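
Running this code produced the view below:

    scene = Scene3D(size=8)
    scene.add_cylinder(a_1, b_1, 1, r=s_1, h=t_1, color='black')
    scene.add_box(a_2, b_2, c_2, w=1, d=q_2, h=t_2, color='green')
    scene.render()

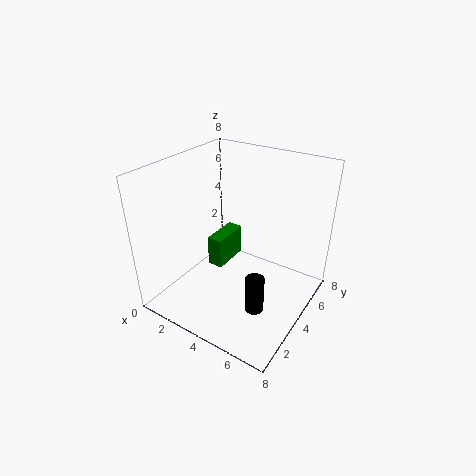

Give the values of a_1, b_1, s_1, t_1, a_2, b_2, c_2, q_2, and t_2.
a_1 = 6
b_1 = 2.5
s_1 = 0.5
t_1 = 2
a_2 = 1
b_2 = 5
c_2 = 0.5
q_2 = 2.5
t_2 = 2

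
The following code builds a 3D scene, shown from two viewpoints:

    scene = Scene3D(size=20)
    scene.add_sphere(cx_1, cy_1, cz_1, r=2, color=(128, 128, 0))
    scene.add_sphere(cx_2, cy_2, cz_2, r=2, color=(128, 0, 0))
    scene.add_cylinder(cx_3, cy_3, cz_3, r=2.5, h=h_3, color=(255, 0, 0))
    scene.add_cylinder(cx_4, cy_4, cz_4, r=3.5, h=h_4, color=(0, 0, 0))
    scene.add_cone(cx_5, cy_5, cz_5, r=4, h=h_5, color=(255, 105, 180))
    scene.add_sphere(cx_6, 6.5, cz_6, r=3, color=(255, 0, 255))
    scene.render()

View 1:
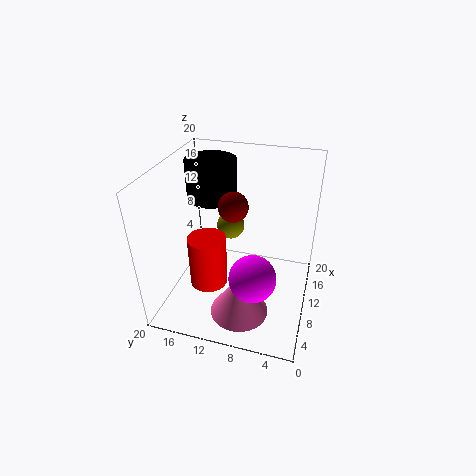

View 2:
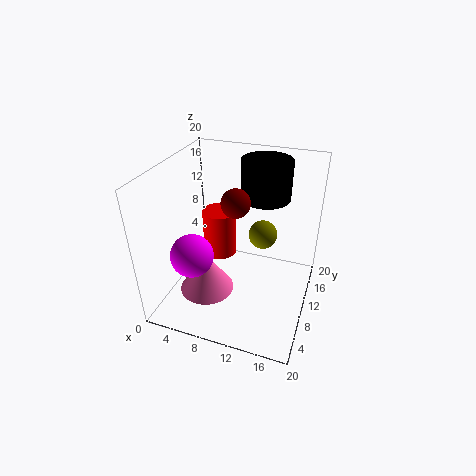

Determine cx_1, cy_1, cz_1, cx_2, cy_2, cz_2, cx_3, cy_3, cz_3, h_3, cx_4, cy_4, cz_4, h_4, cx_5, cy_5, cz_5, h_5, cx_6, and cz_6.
cx_1 = 13, cy_1 = 12, cz_1 = 10, cx_2 = 9.5, cy_2 = 10.5, cz_2 = 15, cx_3 = 6, cy_3 = 13, cz_3 = 5, h_3 = 7, cx_4 = 12.5, cy_4 = 14.5, cz_4 = 14.5, h_4 = 5.5, cx_5 = 5.5, cy_5 = 8.5, cz_5 = 1, h_5 = 6, cx_6 = 4.5, cz_6 = 8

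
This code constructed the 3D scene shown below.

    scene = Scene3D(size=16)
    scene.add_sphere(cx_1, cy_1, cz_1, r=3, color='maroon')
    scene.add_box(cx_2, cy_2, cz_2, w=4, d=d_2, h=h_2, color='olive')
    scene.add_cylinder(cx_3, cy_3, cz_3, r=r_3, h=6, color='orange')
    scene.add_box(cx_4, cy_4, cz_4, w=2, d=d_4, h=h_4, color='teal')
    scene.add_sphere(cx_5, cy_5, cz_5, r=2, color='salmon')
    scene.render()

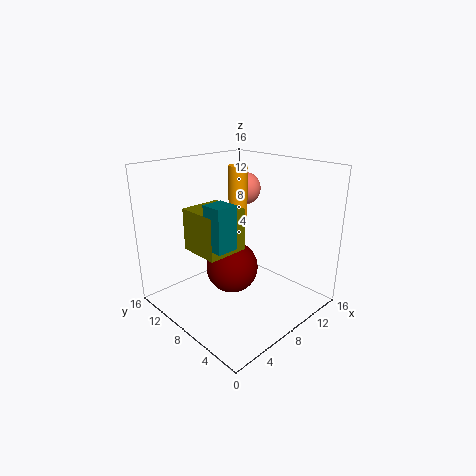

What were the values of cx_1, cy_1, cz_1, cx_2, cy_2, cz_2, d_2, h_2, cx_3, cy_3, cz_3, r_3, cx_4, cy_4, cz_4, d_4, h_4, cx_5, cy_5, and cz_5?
cx_1 = 8
cy_1 = 9
cz_1 = 4
cx_2 = 1
cy_2 = 4
cz_2 = 9
d_2 = 4
h_2 = 4
cx_3 = 8
cy_3 = 8
cz_3 = 10
r_3 = 1
cx_4 = 1
cy_4 = 3
cz_4 = 10
d_4 = 2
h_4 = 4
cx_5 = 13
cy_5 = 12
cz_5 = 12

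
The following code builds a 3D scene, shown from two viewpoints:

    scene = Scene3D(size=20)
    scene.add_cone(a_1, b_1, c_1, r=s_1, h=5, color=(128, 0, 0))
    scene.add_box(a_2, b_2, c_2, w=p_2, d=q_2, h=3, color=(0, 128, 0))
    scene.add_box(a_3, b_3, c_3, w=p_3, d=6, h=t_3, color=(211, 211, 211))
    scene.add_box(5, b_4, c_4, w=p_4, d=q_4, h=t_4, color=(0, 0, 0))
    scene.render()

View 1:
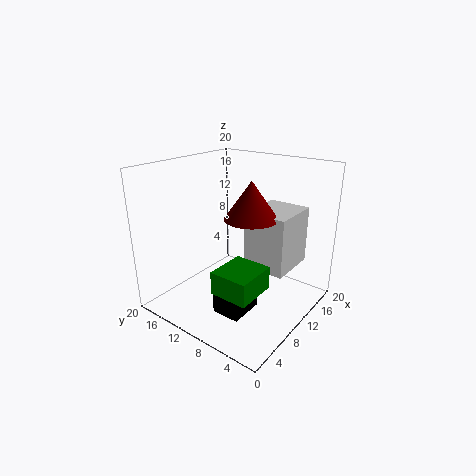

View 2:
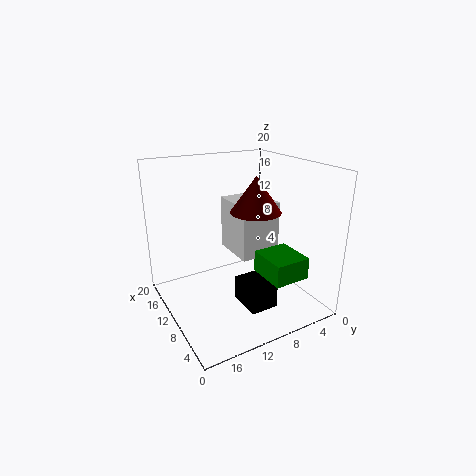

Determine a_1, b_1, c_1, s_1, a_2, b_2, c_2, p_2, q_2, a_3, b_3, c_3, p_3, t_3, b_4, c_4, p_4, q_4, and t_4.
a_1 = 9.5, b_1 = 7.5, c_1 = 13.5, s_1 = 3.5, a_2 = 2.5, b_2 = 3.5, c_2 = 5.5, p_2 = 5.5, q_2 = 5, a_3 = 10, b_3 = 3, c_3 = 6, p_3 = 7, t_3 = 8, b_4 = 6.5, c_4 = 0.5, p_4 = 5, q_4 = 4, t_4 = 3.5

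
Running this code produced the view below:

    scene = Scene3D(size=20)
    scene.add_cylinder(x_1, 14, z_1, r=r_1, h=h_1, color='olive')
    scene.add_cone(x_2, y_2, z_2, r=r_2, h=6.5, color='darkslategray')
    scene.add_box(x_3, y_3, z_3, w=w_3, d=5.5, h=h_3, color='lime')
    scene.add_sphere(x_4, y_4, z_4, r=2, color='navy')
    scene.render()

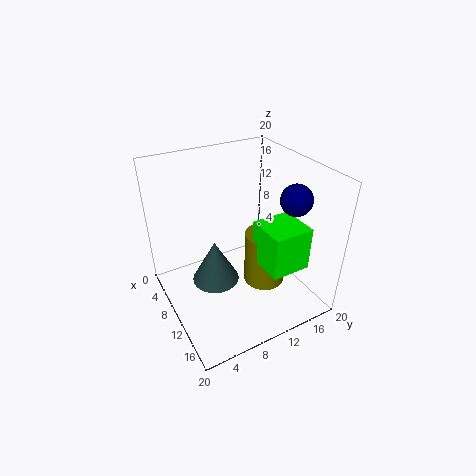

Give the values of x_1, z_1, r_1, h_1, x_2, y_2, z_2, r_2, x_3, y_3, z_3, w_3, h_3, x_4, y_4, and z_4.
x_1 = 11; z_1 = 2; r_1 = 3; h_1 = 8; x_2 = 7.5; y_2 = 7.5; z_2 = 2; r_2 = 3.5; x_3 = 11.5; y_3 = 11.5; z_3 = 7; w_3 = 5.5; h_3 = 6; x_4 = 15.5; y_4 = 15; z_4 = 17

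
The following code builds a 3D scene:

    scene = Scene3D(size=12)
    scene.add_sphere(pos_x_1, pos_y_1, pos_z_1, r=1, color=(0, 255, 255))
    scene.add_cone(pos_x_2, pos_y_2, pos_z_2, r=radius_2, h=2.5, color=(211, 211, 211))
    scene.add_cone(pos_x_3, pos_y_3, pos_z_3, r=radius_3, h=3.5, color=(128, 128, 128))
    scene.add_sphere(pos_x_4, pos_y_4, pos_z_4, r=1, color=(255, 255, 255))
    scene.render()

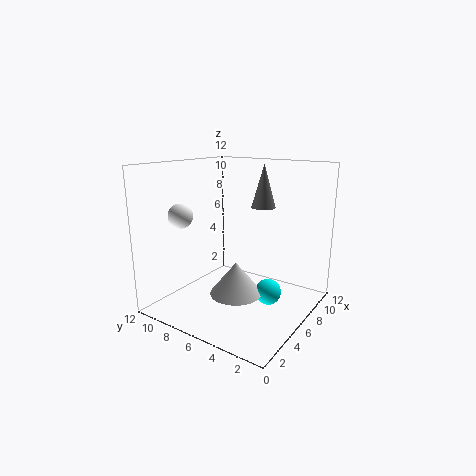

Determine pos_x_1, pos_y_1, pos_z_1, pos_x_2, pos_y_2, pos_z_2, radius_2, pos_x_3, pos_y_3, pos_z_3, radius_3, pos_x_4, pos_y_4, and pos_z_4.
pos_x_1 = 5, pos_y_1 = 2.5, pos_z_1 = 2.5, pos_x_2 = 3.5, pos_y_2 = 4.5, pos_z_2 = 2.5, radius_2 = 2, pos_x_3 = 7.5, pos_y_3 = 4.5, pos_z_3 = 8.5, radius_3 = 1, pos_x_4 = 3, pos_y_4 = 9.5, pos_z_4 = 8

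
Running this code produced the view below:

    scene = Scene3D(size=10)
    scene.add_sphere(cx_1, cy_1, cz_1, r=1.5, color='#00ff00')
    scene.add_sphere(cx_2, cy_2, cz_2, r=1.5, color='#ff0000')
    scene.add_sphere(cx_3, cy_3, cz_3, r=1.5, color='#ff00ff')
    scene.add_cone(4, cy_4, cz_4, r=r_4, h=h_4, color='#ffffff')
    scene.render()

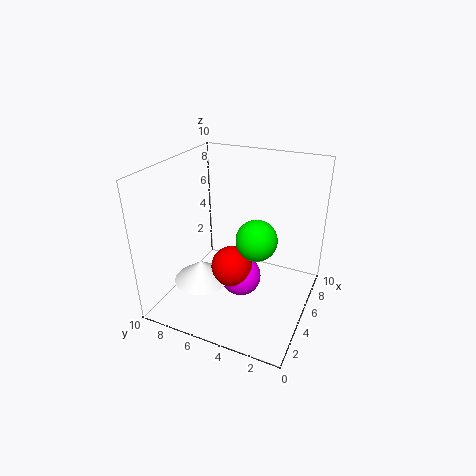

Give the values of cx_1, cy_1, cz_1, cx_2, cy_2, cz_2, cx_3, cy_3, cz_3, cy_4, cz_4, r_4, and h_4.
cx_1 = 6
cy_1 = 4
cz_1 = 4.5
cx_2 = 5
cy_2 = 5.5
cz_2 = 2.5
cx_3 = 5.5
cy_3 = 5
cz_3 = 1.5
cy_4 = 7.5
cz_4 = 1.5
r_4 = 2
h_4 = 1.5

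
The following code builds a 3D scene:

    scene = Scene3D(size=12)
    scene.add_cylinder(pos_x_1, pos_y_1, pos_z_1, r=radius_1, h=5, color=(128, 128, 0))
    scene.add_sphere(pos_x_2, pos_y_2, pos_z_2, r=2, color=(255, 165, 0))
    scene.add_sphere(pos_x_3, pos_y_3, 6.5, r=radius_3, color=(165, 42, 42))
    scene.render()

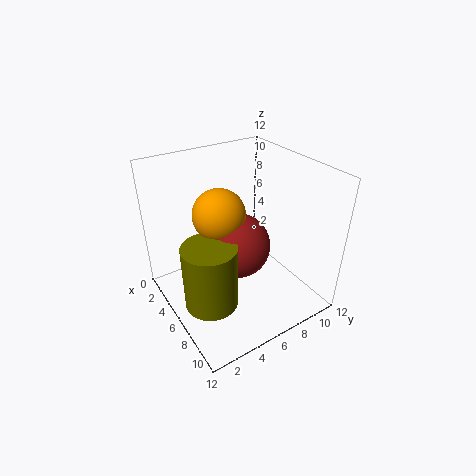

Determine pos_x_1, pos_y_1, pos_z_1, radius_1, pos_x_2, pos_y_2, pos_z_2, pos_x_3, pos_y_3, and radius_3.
pos_x_1 = 8.5, pos_y_1 = 2, pos_z_1 = 3, radius_1 = 2, pos_x_2 = 6.5, pos_y_2 = 4, pos_z_2 = 9, pos_x_3 = 7.5, pos_y_3 = 5, radius_3 = 2.5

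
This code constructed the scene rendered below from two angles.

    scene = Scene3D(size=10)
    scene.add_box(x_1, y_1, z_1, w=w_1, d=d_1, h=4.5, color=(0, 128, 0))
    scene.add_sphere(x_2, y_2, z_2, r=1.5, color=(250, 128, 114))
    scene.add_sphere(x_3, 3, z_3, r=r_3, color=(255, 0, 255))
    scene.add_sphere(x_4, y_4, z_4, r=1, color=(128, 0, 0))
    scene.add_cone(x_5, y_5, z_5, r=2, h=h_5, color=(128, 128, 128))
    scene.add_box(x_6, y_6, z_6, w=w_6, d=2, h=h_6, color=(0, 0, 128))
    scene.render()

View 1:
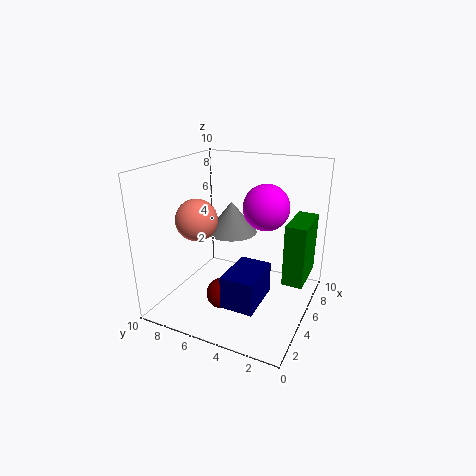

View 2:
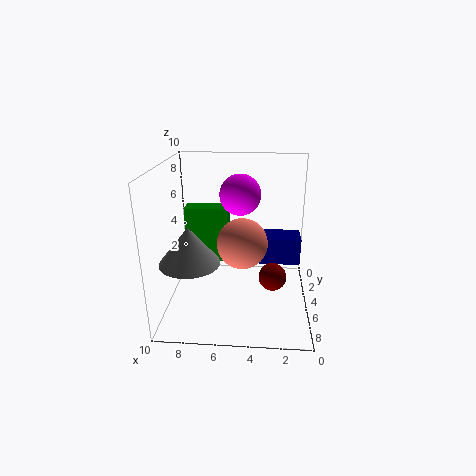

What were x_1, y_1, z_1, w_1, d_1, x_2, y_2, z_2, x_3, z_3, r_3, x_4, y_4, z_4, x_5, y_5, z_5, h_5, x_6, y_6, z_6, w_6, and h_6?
x_1 = 6
y_1 = 0.5
z_1 = 1.5
w_1 = 3.5
d_1 = 1.5
x_2 = 4.5
y_2 = 8
z_2 = 6
x_3 = 5
z_3 = 7.5
r_3 = 1.5
x_4 = 2.5
y_4 = 5
z_4 = 2
x_5 = 8
y_5 = 7
z_5 = 4
h_5 = 2.5
x_6 = 0.5
y_6 = 2
z_6 = 2.5
w_6 = 3
h_6 = 2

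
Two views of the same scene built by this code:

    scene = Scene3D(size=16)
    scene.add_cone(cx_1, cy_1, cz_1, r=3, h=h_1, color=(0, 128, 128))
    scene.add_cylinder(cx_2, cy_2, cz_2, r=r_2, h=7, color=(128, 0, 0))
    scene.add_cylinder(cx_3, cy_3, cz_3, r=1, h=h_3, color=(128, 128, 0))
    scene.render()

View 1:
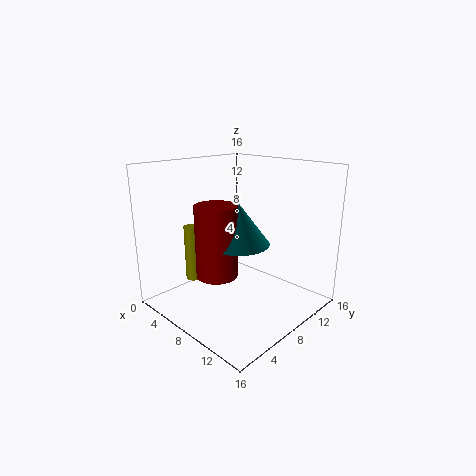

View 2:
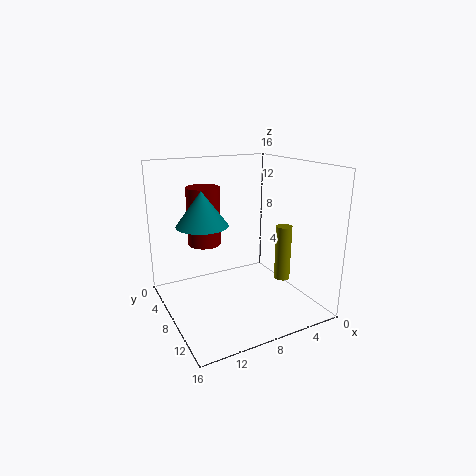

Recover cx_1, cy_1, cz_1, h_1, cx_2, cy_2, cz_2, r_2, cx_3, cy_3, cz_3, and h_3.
cx_1 = 11; cy_1 = 5; cz_1 = 9; h_1 = 4; cx_2 = 10; cy_2 = 3; cz_2 = 6; r_2 = 2; cx_3 = 1; cy_3 = 7; cz_3 = 1; h_3 = 7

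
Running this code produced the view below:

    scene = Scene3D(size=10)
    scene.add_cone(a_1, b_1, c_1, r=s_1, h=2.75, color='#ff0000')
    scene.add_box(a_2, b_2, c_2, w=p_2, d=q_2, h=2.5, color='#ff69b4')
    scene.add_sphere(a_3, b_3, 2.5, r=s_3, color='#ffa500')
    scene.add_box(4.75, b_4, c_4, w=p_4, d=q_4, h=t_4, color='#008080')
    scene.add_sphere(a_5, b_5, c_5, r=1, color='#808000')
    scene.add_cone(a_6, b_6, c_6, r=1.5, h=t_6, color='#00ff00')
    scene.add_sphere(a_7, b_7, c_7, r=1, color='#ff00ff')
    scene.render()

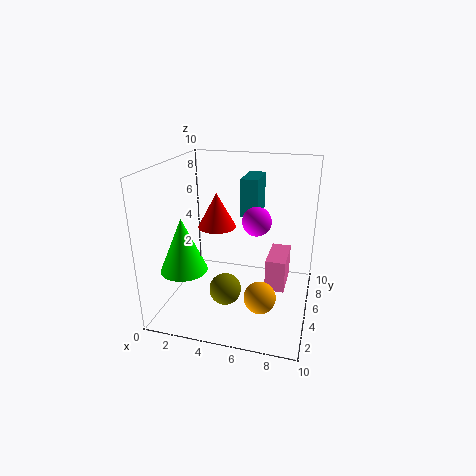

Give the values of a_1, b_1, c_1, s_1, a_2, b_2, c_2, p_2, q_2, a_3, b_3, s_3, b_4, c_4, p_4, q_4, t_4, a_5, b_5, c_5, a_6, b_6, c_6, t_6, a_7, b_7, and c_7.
a_1 = 2.5
b_1 = 7.75
c_1 = 4.5
s_1 = 1.5
a_2 = 6.75
b_2 = 6.25
c_2 = 0.25
p_2 = 1.5
q_2 = 3.25
a_3 = 7.25
b_3 = 2
s_3 = 1
b_4 = 6.5
c_4 = 6
p_4 = 1.25
q_4 = 2.75
t_4 = 2.75
a_5 = 5
b_5 = 2
c_5 = 2.75
a_6 = 2.25
b_6 = 2
c_6 = 3.75
t_6 = 3.5
a_7 = 6.25
b_7 = 5.25
c_7 = 6.25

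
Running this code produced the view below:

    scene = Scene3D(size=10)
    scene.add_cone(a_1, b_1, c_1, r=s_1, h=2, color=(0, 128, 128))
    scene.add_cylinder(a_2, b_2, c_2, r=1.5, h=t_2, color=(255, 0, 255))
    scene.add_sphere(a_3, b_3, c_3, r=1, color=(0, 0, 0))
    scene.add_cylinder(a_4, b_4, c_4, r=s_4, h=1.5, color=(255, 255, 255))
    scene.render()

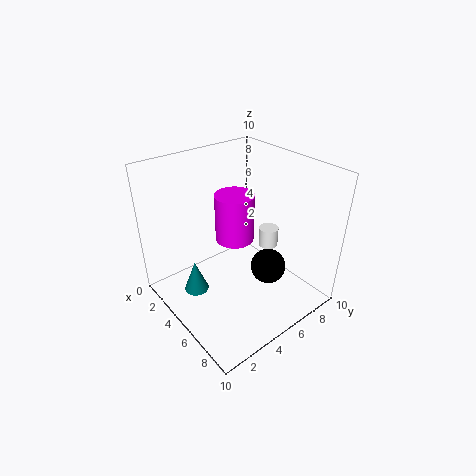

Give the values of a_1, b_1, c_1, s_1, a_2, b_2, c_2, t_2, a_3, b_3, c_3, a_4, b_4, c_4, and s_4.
a_1 = 5.75
b_1 = 1
c_1 = 3.25
s_1 = 0.75
a_2 = 2.75
b_2 = 6.5
c_2 = 3.25
t_2 = 3.75
a_3 = 9
b_3 = 4
c_3 = 5.5
a_4 = 4.5
b_4 = 8.5
c_4 = 2.75
s_4 = 0.75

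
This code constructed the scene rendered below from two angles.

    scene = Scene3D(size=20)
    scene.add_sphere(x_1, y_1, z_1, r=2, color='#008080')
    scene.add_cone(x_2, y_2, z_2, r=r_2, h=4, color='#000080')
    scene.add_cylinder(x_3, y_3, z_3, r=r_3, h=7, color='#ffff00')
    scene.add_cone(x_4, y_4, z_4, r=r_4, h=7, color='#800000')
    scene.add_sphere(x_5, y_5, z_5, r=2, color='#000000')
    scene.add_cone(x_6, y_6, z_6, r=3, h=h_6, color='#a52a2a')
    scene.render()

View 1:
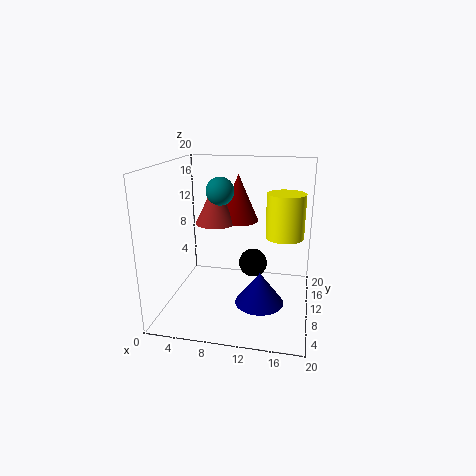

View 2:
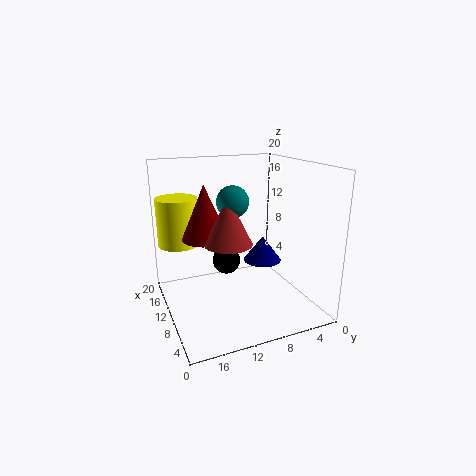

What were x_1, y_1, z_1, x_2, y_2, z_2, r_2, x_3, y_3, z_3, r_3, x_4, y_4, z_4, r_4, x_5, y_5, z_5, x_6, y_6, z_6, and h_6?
x_1 = 7; y_1 = 12; z_1 = 16; x_2 = 14; y_2 = 4; z_2 = 4; r_2 = 3; x_3 = 16; y_3 = 17; z_3 = 8; r_3 = 3; x_4 = 9; y_4 = 15; z_4 = 11; r_4 = 3; x_5 = 12; y_5 = 11; z_5 = 6; x_6 = 6; y_6 = 13; z_6 = 11; h_6 = 6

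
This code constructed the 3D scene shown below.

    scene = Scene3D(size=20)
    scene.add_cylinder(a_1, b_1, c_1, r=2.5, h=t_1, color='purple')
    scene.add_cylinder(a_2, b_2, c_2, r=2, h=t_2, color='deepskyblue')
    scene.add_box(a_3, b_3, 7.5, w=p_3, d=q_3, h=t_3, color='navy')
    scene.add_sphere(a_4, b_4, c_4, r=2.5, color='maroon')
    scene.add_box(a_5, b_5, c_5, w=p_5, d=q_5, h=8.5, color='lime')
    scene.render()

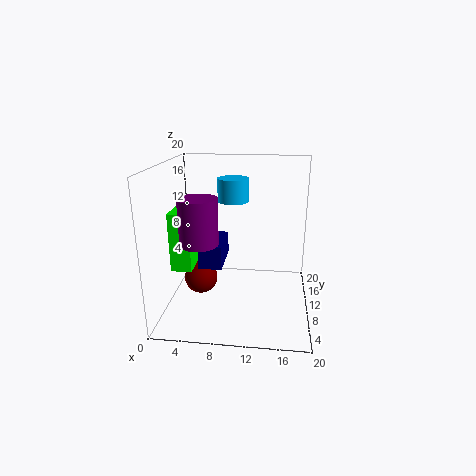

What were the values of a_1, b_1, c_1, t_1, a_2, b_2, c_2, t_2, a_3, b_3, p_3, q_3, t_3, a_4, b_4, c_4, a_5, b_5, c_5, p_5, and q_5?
a_1 = 5.5; b_1 = 6; c_1 = 10.5; t_1 = 6; a_2 = 9.5; b_2 = 9; c_2 = 15.5; t_2 = 3; a_3 = 5.5; b_3 = 5; p_3 = 3; q_3 = 6; t_3 = 3; a_4 = 4; b_4 = 12; c_4 = 2.5; a_5 = 0.5; b_5 = 8.5; c_5 = 5; p_5 = 3; q_5 = 6.5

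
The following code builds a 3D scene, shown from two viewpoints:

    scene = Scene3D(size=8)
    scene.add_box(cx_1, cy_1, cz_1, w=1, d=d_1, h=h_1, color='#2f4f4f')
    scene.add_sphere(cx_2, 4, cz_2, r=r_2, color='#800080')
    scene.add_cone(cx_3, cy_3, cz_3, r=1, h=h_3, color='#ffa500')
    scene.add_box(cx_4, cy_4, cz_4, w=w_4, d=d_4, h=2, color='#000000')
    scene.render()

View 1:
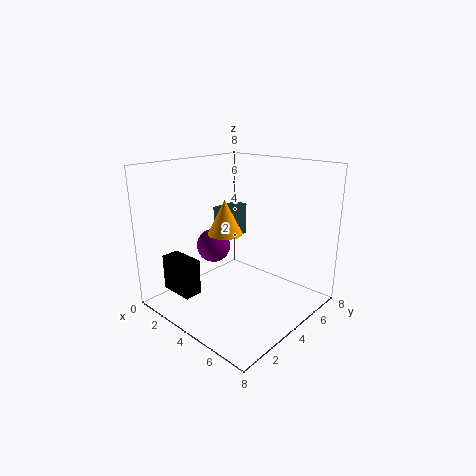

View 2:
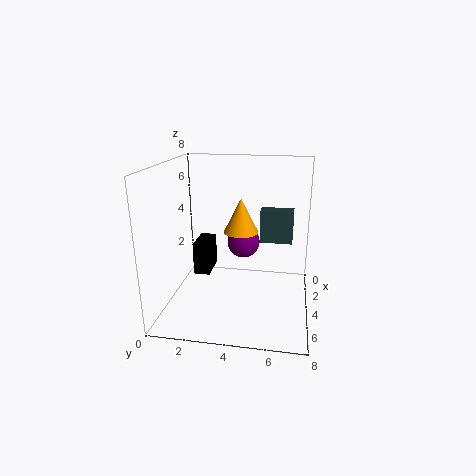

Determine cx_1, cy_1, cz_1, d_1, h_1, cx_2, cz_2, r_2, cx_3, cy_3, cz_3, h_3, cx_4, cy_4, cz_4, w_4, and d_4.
cx_1 = 1
cy_1 = 5
cz_1 = 3
d_1 = 2
h_1 = 2
cx_2 = 2
cz_2 = 3
r_2 = 1
cx_3 = 3
cy_3 = 4
cz_3 = 4
h_3 = 2
cx_4 = 1
cy_4 = 1
cz_4 = 1
w_4 = 2
d_4 = 1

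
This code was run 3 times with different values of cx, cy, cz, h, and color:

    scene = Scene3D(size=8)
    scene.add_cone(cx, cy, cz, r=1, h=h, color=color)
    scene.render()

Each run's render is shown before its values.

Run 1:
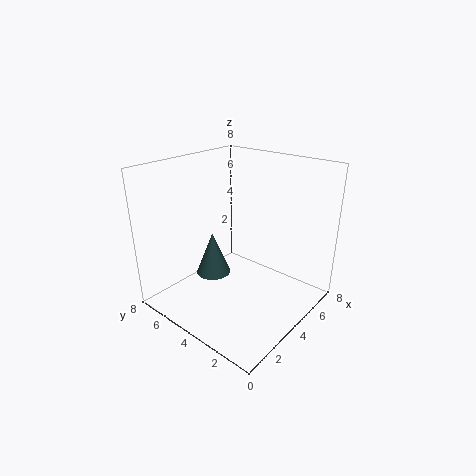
cx = 3.5, cy = 5.5, cz = 1.5, h = 2.5, color = 'darkslategray'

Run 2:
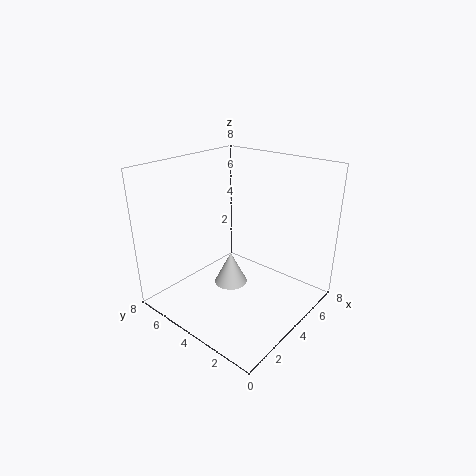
cx = 4.5, cy = 5, cz = 0.5, h = 2, color = 'lightgray'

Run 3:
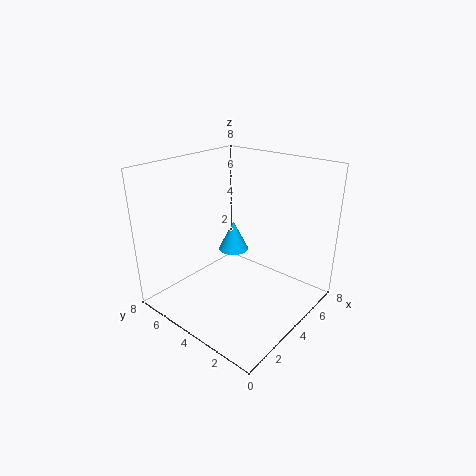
cx = 6.5, cy = 6.5, cz = 1.5, h = 2, color = 'deepskyblue'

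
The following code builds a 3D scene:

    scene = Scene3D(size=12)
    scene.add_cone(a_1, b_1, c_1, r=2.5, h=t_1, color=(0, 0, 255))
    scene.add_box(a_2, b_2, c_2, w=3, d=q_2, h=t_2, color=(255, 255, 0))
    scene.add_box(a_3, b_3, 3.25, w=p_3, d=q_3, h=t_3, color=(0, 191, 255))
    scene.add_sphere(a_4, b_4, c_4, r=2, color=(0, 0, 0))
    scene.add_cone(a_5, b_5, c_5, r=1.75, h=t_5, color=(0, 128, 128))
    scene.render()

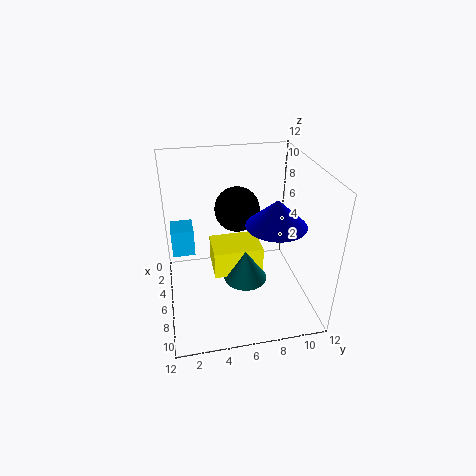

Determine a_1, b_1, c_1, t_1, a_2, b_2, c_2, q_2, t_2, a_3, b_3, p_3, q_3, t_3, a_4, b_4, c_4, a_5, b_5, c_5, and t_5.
a_1 = 6.75
b_1 = 9
c_1 = 7.25
t_1 = 2.25
a_2 = 4.75
b_2 = 3.75
c_2 = 3.5
q_2 = 4
t_2 = 2.25
a_3 = 1.5
b_3 = 0.5
p_3 = 2.25
q_3 = 2
t_3 = 2.5
a_4 = 3.25
b_4 = 6.5
c_4 = 7.25
a_5 = 7.75
b_5 = 6.25
c_5 = 3.25
t_5 = 2.5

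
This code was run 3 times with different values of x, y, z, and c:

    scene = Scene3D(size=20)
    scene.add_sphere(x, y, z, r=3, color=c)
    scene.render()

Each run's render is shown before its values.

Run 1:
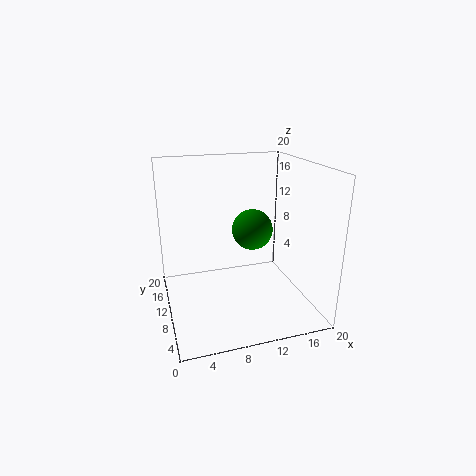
x = 13; y = 12.5; z = 10; c = 'green'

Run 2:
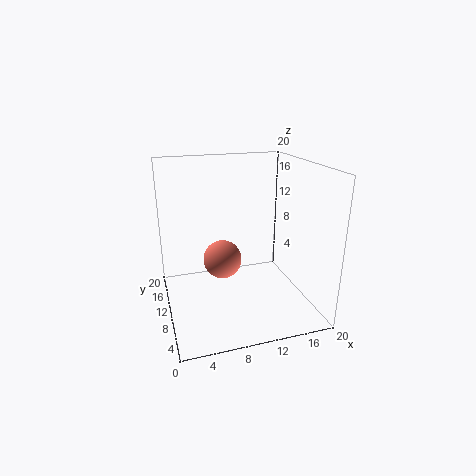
x = 9; y = 15; z = 4.5; c = 'salmon'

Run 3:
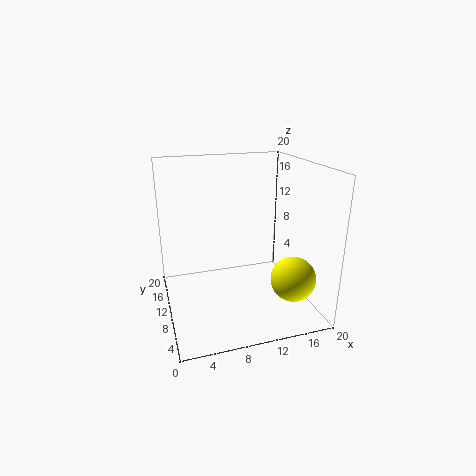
x = 16; y = 4.5; z = 5.5; c = 'yellow'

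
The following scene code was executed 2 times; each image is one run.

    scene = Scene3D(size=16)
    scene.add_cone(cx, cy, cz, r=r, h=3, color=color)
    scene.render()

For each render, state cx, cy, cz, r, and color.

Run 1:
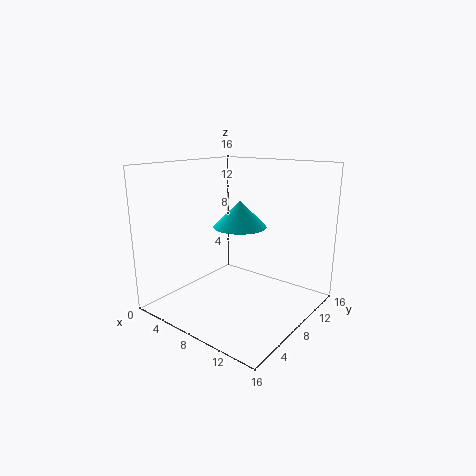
cx = 7.5, cy = 9, cz = 9, r = 3, color = 'cyan'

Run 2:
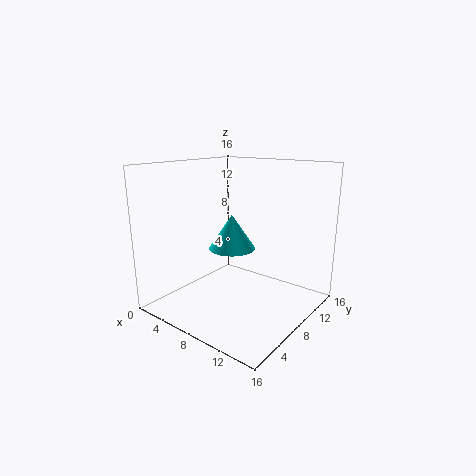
cx = 12, cy = 2, cz = 9.5, r = 2, color = 'cyan'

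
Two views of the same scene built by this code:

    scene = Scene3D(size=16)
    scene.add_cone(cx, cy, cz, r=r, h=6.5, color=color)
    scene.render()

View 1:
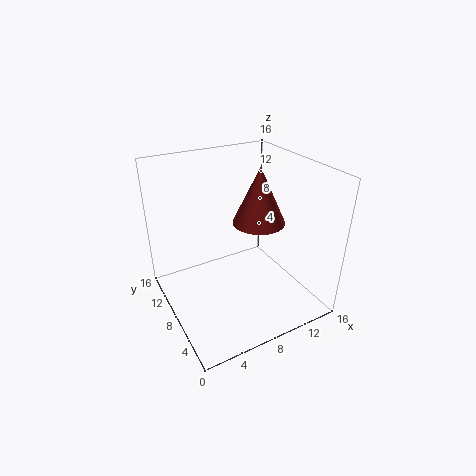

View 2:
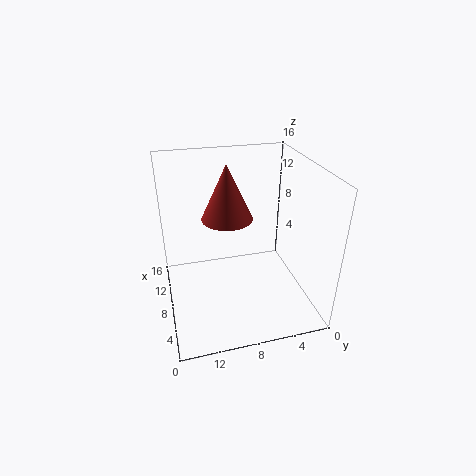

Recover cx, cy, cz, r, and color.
cx = 11
cy = 8.5
cz = 9
r = 3
color = 'brown'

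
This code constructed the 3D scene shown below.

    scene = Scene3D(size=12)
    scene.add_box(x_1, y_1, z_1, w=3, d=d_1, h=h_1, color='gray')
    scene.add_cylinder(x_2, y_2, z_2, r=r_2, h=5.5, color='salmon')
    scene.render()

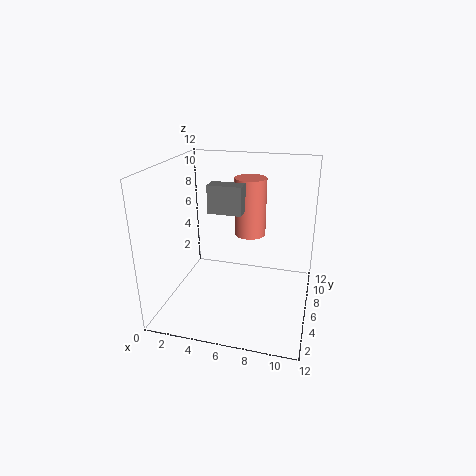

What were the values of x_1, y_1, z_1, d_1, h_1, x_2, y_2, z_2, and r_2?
x_1 = 3; y_1 = 7; z_1 = 7.5; d_1 = 1.5; h_1 = 2.5; x_2 = 6; y_2 = 10.5; z_2 = 4.5; r_2 = 1.5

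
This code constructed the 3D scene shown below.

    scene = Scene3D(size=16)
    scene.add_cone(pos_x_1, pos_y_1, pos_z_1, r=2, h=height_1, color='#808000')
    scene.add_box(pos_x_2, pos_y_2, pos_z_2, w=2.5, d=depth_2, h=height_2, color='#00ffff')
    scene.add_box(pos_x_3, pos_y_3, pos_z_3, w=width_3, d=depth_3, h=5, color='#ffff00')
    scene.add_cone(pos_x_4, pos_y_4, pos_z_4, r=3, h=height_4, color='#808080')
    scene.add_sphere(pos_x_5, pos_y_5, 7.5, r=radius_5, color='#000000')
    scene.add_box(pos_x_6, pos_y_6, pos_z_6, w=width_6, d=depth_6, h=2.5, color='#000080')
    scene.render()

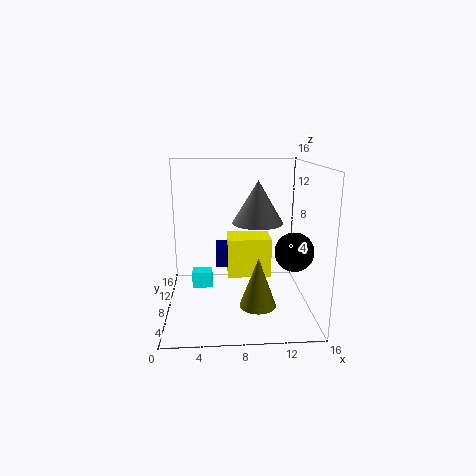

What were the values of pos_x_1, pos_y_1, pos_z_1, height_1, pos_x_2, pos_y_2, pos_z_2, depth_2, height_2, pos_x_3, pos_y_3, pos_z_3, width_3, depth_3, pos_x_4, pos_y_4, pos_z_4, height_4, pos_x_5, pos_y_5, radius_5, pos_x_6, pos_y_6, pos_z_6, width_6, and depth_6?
pos_x_1 = 10, pos_y_1 = 5.5, pos_z_1 = 1, height_1 = 5.5, pos_x_2 = 2.5, pos_y_2 = 11, pos_z_2 = 0.5, depth_2 = 2, height_2 = 2, pos_x_3 = 7, pos_y_3 = 11.5, pos_z_3 = 1.5, width_3 = 5.5, depth_3 = 4, pos_x_4 = 10.5, pos_y_4 = 10.5, pos_z_4 = 9, height_4 = 5, pos_x_5 = 13.5, pos_y_5 = 4.5, radius_5 = 2, pos_x_6 = 5.5, pos_y_6 = 11.5, pos_z_6 = 3, width_6 = 4, depth_6 = 3.5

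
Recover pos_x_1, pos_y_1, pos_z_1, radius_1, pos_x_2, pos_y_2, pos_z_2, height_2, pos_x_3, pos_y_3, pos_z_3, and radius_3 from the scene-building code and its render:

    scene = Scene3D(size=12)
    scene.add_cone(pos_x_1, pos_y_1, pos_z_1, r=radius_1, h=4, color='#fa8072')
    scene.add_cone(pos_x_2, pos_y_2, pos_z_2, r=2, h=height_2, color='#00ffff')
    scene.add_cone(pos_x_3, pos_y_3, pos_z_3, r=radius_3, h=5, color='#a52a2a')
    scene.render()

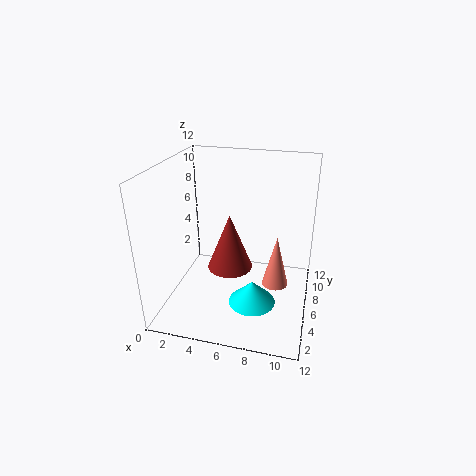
pos_x_1 = 9.5, pos_y_1 = 4, pos_z_1 = 3.5, radius_1 = 1, pos_x_2 = 7.5, pos_y_2 = 5, pos_z_2 = 0.5, height_2 = 2, pos_x_3 = 5, pos_y_3 = 7, pos_z_3 = 2.5, radius_3 = 2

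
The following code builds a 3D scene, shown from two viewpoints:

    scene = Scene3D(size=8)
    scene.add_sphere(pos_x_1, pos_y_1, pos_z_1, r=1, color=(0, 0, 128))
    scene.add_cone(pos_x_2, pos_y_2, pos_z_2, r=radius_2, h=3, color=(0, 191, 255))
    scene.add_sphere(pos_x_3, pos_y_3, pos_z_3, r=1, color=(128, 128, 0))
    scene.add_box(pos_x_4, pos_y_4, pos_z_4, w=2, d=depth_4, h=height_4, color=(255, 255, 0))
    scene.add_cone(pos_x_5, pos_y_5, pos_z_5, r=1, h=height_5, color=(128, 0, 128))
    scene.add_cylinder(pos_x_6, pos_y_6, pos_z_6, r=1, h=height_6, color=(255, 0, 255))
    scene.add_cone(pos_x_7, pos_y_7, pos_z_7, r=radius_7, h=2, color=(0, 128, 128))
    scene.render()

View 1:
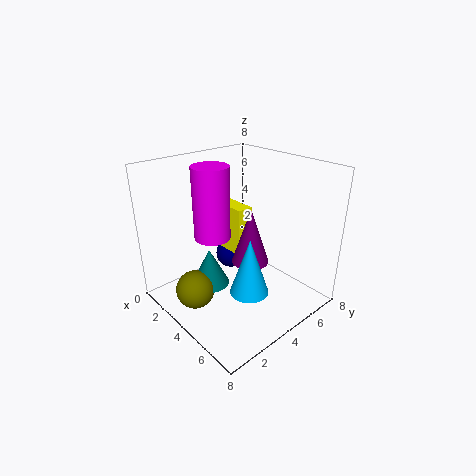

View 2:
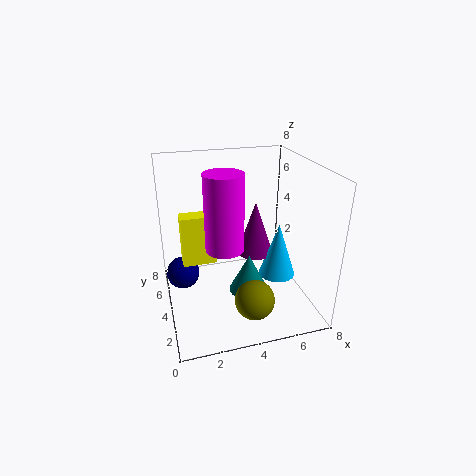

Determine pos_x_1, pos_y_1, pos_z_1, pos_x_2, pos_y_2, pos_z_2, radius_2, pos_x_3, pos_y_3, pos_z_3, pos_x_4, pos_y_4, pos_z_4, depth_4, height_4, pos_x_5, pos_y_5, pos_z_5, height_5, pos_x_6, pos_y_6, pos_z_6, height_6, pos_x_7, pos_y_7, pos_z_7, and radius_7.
pos_x_1 = 1, pos_y_1 = 6, pos_z_1 = 1, pos_x_2 = 6, pos_y_2 = 3, pos_z_2 = 2, radius_2 = 1, pos_x_3 = 4, pos_y_3 = 1, pos_z_3 = 2, pos_x_4 = 1, pos_y_4 = 5, pos_z_4 = 2, depth_4 = 1, height_4 = 3, pos_x_5 = 5, pos_y_5 = 4, pos_z_5 = 3, height_5 = 3, pos_x_6 = 3, pos_y_6 = 3, pos_z_6 = 4, height_6 = 4, pos_x_7 = 4, pos_y_7 = 2, pos_z_7 = 2, radius_7 = 1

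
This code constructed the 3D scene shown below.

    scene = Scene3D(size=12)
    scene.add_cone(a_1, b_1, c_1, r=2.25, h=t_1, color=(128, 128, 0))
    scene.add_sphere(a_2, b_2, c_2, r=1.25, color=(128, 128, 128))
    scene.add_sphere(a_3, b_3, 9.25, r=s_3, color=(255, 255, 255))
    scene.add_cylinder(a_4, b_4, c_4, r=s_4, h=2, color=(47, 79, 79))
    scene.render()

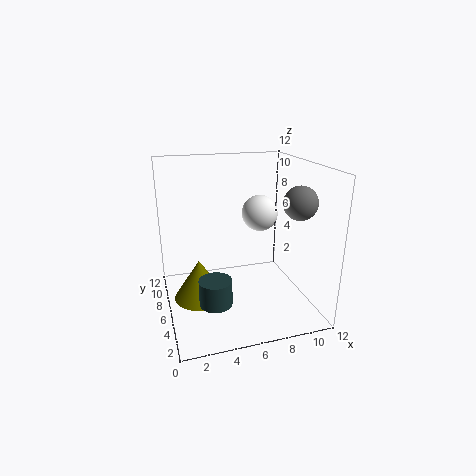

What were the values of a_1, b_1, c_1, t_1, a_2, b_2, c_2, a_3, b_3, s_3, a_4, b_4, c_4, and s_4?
a_1 = 2.75
b_1 = 6.75
c_1 = 0.5
t_1 = 3.5
a_2 = 9.5
b_2 = 2.25
c_2 = 9.75
a_3 = 6.5
b_3 = 2.5
s_3 = 1.25
a_4 = 3.25
b_4 = 2.75
c_4 = 2.25
s_4 = 1.25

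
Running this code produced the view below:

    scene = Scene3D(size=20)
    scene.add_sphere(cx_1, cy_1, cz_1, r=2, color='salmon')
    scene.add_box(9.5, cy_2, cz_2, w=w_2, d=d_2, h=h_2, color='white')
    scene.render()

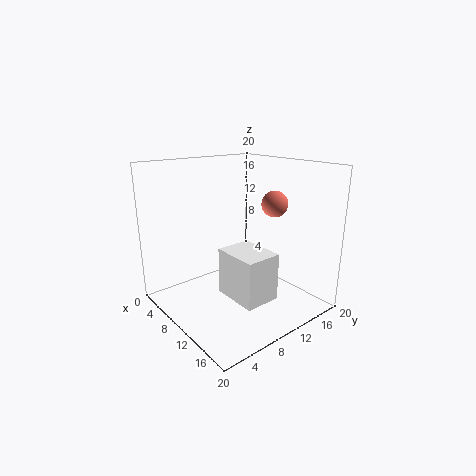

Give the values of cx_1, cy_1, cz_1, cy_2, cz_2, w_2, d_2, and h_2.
cx_1 = 9.5
cy_1 = 17.5
cz_1 = 13.5
cy_2 = 7
cz_2 = 2.5
w_2 = 6.5
d_2 = 5
h_2 = 6.5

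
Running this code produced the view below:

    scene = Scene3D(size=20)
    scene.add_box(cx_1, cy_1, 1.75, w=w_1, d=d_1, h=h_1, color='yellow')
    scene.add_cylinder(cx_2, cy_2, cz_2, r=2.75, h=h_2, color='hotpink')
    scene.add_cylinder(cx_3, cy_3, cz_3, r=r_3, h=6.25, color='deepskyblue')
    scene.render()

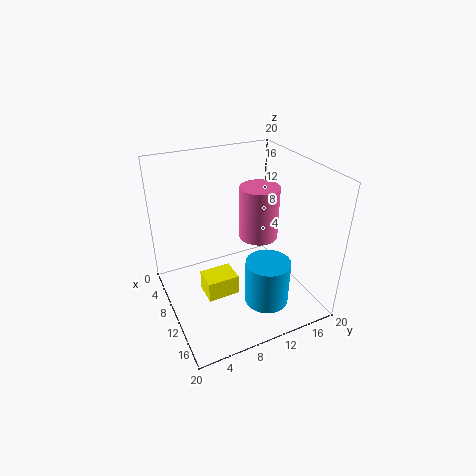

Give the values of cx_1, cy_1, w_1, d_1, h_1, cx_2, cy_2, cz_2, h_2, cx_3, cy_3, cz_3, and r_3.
cx_1 = 8.25
cy_1 = 4.75
w_1 = 3.5
d_1 = 4.5
h_1 = 3
cx_2 = 9.5
cy_2 = 13.5
cz_2 = 9.25
h_2 = 7.5
cx_3 = 15
cy_3 = 12
cz_3 = 2.25
r_3 = 3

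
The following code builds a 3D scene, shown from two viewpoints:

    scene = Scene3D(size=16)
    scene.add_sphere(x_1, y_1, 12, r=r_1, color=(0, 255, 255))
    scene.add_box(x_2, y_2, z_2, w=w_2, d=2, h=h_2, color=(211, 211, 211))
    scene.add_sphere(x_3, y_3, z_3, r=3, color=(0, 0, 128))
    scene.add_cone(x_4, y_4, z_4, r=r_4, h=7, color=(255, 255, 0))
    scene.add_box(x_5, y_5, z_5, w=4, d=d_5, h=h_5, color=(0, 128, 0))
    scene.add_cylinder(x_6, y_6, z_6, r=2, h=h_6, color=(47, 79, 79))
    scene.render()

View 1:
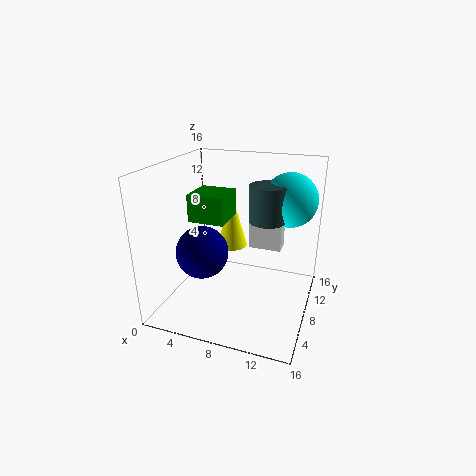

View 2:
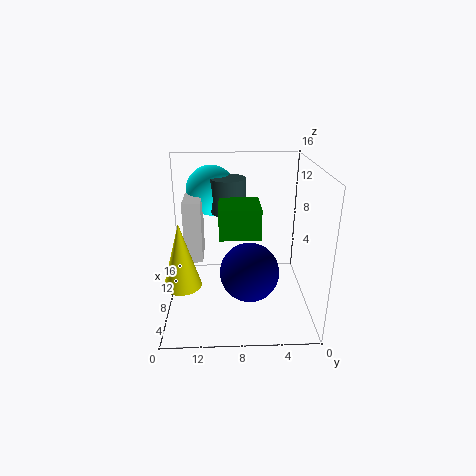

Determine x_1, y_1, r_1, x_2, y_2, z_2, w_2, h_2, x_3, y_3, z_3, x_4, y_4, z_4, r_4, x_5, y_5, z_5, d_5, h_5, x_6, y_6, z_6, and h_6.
x_1 = 13; y_1 = 11; r_1 = 3; x_2 = 8; y_2 = 12; z_2 = 5; w_2 = 4; h_2 = 7; x_3 = 4; y_3 = 7; z_3 = 6; x_4 = 5; y_4 = 14; z_4 = 4; r_4 = 2; x_5 = 3; y_5 = 6; z_5 = 10; d_5 = 4; h_5 = 3; x_6 = 11; y_6 = 9; z_6 = 10; h_6 = 4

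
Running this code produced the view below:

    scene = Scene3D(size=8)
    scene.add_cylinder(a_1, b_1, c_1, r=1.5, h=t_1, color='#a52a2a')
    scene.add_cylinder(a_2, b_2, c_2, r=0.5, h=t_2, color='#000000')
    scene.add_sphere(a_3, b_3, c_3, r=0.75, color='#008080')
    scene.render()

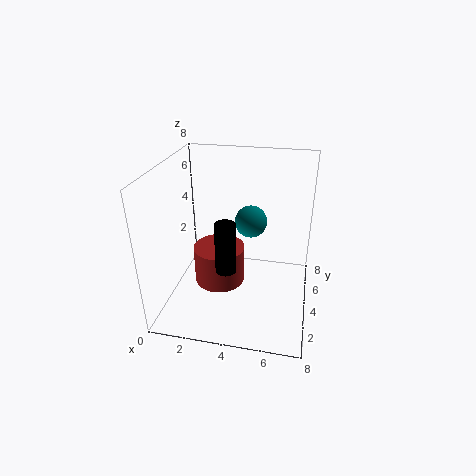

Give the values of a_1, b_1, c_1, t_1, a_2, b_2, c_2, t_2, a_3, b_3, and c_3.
a_1 = 2.75, b_1 = 4.5, c_1 = 0.75, t_1 = 2.25, a_2 = 4, b_2 = 1.25, c_2 = 3.75, t_2 = 2.5, a_3 = 5, b_3 = 2.25, c_3 = 6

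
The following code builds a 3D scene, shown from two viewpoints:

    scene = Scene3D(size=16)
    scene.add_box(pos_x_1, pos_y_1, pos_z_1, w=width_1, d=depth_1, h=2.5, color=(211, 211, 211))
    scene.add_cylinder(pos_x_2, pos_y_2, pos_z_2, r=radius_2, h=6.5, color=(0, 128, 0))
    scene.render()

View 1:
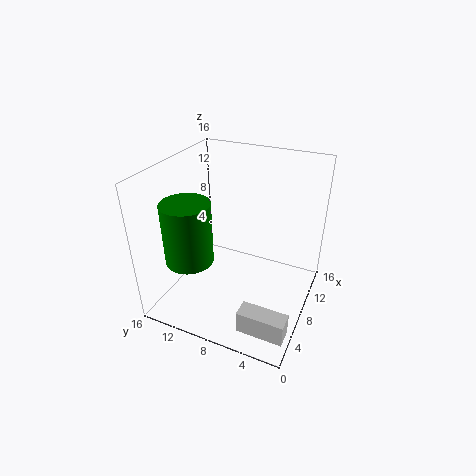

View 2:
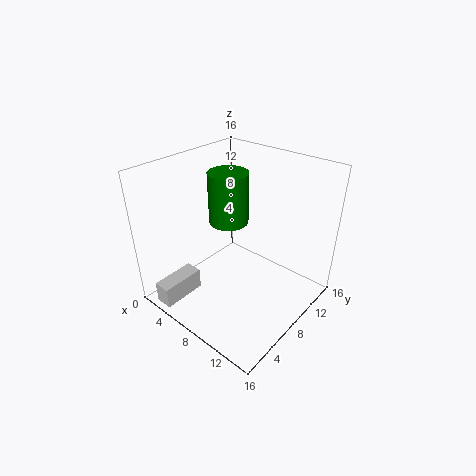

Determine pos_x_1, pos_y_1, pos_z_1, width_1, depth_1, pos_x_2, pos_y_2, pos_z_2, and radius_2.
pos_x_1 = 2, pos_y_1 = 0.5, pos_z_1 = 0.5, width_1 = 2, depth_1 = 5, pos_x_2 = 3.5, pos_y_2 = 11.5, pos_z_2 = 7, radius_2 = 2.5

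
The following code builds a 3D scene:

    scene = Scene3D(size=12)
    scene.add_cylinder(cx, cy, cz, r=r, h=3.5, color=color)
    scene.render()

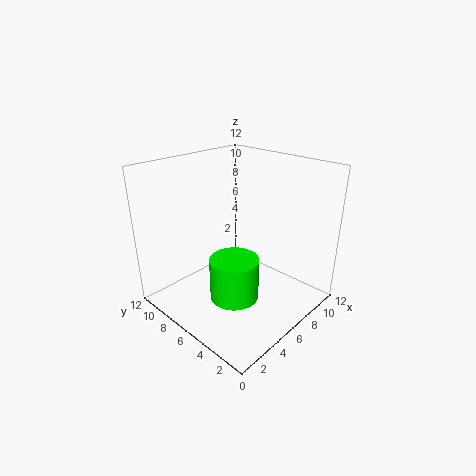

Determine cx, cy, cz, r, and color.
cx = 4.5, cy = 5, cz = 1.5, r = 2, color = 'lime'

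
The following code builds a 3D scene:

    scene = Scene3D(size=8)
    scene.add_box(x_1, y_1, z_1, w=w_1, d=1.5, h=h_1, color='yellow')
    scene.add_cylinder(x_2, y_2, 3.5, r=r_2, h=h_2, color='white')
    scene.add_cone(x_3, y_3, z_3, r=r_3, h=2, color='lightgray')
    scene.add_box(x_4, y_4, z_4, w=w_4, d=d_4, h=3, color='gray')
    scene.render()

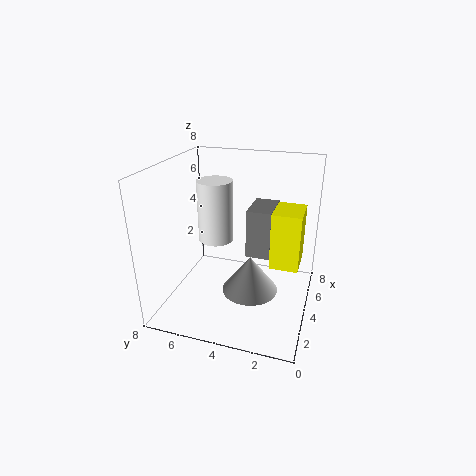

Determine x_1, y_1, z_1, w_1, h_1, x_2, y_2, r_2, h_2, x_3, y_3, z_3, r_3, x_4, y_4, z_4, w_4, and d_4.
x_1 = 3
y_1 = 0.5
z_1 = 3
w_1 = 2
h_1 = 3
x_2 = 4.5
y_2 = 5.5
r_2 = 1
h_2 = 3.5
x_3 = 3
y_3 = 3
z_3 = 1.5
r_3 = 1.5
x_4 = 5.5
y_4 = 2.5
z_4 = 2
w_4 = 2.5
d_4 = 1.5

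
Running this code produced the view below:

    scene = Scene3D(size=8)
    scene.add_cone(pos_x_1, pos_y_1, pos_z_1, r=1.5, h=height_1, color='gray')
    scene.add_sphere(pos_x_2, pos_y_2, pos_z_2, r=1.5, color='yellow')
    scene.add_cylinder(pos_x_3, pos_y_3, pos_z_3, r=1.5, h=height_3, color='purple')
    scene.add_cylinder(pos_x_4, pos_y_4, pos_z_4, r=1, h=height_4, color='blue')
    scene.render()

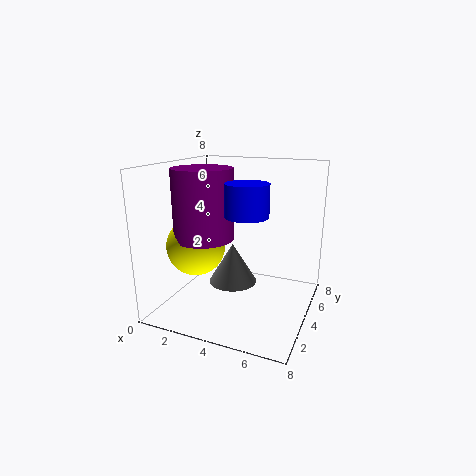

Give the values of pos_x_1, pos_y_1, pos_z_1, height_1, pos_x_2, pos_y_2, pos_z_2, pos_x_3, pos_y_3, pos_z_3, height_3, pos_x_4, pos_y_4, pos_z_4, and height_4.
pos_x_1 = 3; pos_y_1 = 5.5; pos_z_1 = 0.5; height_1 = 2.5; pos_x_2 = 2.5; pos_y_2 = 2; pos_z_2 = 4; pos_x_3 = 3; pos_y_3 = 2; pos_z_3 = 4.5; height_3 = 3.5; pos_x_4 = 5.5; pos_y_4 = 1.5; pos_z_4 = 6; height_4 = 1.5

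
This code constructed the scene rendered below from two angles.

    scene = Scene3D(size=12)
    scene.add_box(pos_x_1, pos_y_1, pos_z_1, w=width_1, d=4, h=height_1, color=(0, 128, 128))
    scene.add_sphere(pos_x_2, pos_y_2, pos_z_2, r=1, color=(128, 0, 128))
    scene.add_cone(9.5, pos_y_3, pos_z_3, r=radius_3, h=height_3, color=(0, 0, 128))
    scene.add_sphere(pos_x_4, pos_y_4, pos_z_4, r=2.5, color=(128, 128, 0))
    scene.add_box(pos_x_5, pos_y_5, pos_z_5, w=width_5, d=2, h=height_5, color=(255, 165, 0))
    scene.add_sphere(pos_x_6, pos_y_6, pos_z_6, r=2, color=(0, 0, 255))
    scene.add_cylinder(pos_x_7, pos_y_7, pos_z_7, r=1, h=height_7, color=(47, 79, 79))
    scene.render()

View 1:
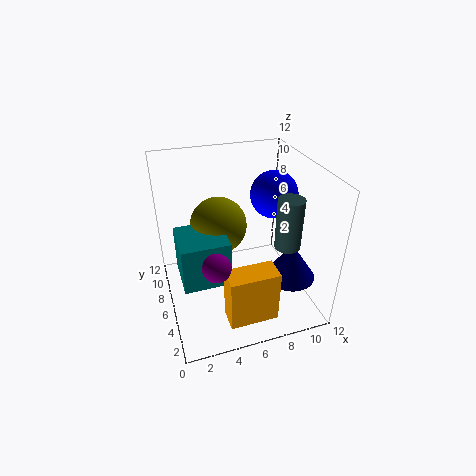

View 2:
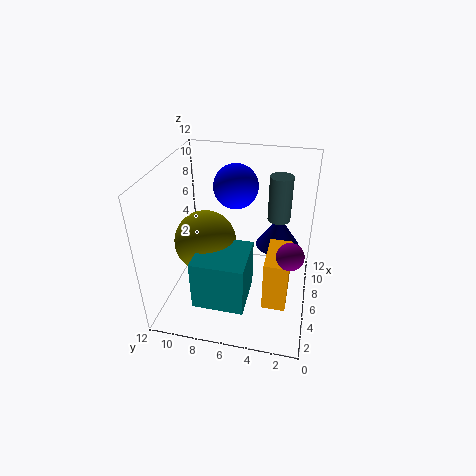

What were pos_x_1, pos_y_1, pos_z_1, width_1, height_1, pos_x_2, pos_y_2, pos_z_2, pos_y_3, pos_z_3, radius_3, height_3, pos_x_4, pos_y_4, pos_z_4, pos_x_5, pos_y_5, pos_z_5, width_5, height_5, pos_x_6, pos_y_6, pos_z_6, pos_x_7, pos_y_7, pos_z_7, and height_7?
pos_x_1 = 1
pos_y_1 = 4.5
pos_z_1 = 2.5
width_1 = 4
height_1 = 4
pos_x_2 = 3
pos_y_2 = 1.5
pos_z_2 = 7
pos_y_3 = 3
pos_z_3 = 3.5
radius_3 = 2
height_3 = 3
pos_x_4 = 5
pos_y_4 = 8.5
pos_z_4 = 6
pos_x_5 = 4
pos_y_5 = 1.5
pos_z_5 = 0.5
width_5 = 4
height_5 = 4.5
pos_x_6 = 9.5
pos_y_6 = 7
pos_z_6 = 9
pos_x_7 = 9
pos_y_7 = 3
pos_z_7 = 6.5
height_7 = 4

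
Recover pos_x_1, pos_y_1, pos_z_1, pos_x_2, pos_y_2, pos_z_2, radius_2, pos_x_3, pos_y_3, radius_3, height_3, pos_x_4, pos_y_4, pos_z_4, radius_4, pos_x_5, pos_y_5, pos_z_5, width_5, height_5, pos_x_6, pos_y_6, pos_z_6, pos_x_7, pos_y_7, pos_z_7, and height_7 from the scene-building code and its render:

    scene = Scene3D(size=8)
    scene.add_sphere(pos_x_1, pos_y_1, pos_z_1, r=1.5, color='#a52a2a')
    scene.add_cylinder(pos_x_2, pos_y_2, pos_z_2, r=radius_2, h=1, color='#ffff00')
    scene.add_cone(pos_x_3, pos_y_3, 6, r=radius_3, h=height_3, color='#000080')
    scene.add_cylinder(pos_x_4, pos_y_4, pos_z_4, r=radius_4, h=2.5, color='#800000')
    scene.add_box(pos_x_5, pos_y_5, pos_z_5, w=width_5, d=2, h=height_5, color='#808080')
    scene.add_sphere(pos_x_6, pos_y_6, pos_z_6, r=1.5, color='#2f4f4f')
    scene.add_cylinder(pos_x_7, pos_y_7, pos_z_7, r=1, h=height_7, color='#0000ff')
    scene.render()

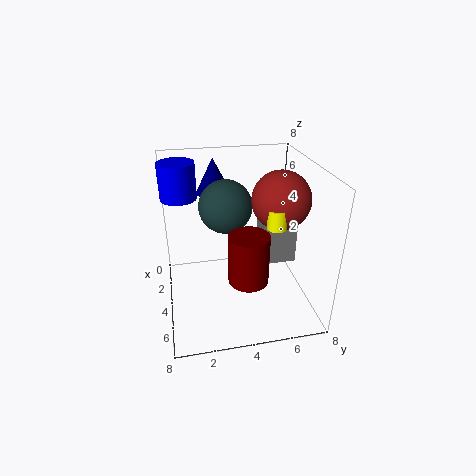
pos_x_1 = 5; pos_y_1 = 6; pos_z_1 = 6.5; pos_x_2 = 6; pos_y_2 = 5.5; pos_z_2 = 5.5; radius_2 = 0.5; pos_x_3 = 2; pos_y_3 = 3; radius_3 = 1; height_3 = 2; pos_x_4 = 6.5; pos_y_4 = 4; pos_z_4 = 3; radius_4 = 1; pos_x_5 = 2.5; pos_y_5 = 5.5; pos_z_5 = 2; width_5 = 1.5; height_5 = 2.5; pos_x_6 = 3; pos_y_6 = 3.5; pos_z_6 = 5.5; pos_x_7 = 2.5; pos_y_7 = 1; pos_z_7 = 6; height_7 = 2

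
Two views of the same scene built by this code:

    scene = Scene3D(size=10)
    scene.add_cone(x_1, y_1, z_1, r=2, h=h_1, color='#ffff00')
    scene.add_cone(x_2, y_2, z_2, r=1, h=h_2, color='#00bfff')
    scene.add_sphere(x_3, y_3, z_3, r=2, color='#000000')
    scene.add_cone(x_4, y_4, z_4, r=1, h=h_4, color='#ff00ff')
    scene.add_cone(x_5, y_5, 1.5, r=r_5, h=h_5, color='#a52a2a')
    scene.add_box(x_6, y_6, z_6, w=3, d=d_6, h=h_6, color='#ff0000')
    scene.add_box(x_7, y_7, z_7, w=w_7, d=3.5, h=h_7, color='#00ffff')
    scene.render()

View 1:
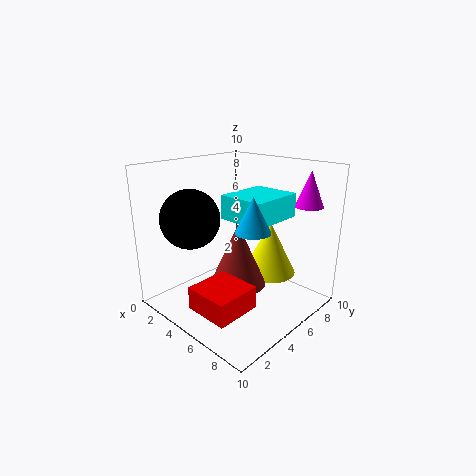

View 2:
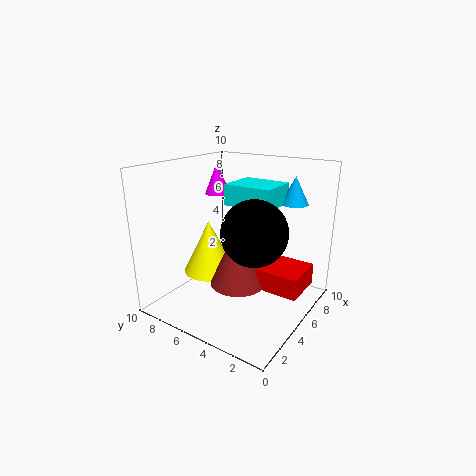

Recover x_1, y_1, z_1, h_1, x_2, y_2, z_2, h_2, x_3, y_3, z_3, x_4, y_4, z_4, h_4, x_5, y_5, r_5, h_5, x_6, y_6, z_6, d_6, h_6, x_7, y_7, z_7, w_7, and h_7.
x_1 = 5.5, y_1 = 8, z_1 = 1.5, h_1 = 4, x_2 = 8.5, y_2 = 2.5, z_2 = 7, h_2 = 2, x_3 = 3, y_3 = 2.5, z_3 = 6.5, x_4 = 8, y_4 = 9, z_4 = 7, h_4 = 2.5, x_5 = 5, y_5 = 5, r_5 = 2, h_5 = 4.5, x_6 = 5, y_6 = 0.5, z_6 = 1.5, d_6 = 3, h_6 = 1.5, x_7 = 5.5, y_7 = 3, z_7 = 7, w_7 = 3, h_7 = 1.5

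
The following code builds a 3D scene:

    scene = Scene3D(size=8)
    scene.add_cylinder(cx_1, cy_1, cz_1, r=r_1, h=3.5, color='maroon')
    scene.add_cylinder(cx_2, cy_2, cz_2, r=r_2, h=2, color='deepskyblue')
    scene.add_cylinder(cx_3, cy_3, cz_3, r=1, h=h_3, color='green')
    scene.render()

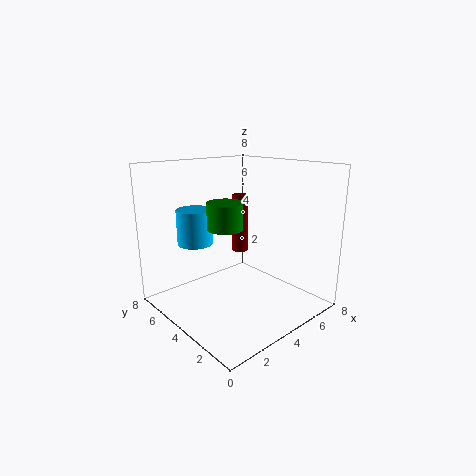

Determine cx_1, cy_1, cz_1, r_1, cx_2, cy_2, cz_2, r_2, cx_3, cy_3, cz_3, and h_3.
cx_1 = 5.5
cy_1 = 5.5
cz_1 = 2.5
r_1 = 0.5
cx_2 = 2.5
cy_2 = 6
cz_2 = 3.5
r_2 = 1
cx_3 = 3.5
cy_3 = 4.5
cz_3 = 4.5
h_3 = 1.5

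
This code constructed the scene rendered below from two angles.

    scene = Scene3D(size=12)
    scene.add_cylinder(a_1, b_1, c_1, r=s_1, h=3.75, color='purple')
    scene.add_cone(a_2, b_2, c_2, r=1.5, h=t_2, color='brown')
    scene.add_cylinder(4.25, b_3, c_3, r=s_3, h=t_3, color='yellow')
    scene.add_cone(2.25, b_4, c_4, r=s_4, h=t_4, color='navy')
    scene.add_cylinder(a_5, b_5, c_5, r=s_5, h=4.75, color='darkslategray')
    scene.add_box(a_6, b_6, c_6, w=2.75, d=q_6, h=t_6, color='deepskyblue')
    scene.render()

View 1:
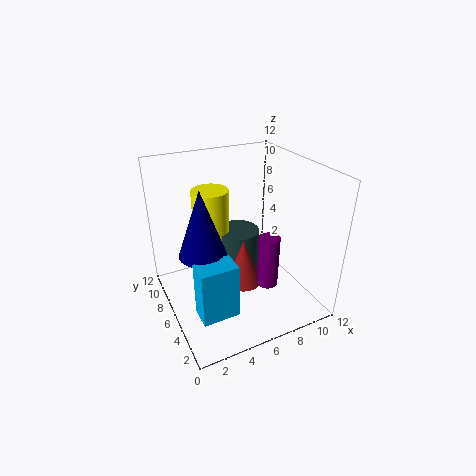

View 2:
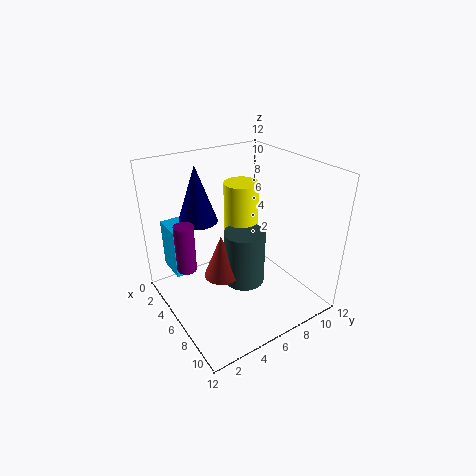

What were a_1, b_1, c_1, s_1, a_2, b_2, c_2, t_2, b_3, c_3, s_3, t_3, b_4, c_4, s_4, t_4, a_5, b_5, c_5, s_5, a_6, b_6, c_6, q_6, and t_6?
a_1 = 6; b_1 = 1.25; c_1 = 4.75; s_1 = 0.75; a_2 = 5.75; b_2 = 4.5; c_2 = 2.75; t_2 = 3.75; b_3 = 7.5; c_3 = 4.5; s_3 = 1.5; t_3 = 5.5; b_4 = 4.25; c_4 = 6.5; s_4 = 1.75; t_4 = 5; a_5 = 6.25; b_5 = 6.5; c_5 = 1.75; s_5 = 1.75; a_6 = 1; b_6 = 1.25; c_6 = 2.5; q_6 = 1.75; t_6 = 4.25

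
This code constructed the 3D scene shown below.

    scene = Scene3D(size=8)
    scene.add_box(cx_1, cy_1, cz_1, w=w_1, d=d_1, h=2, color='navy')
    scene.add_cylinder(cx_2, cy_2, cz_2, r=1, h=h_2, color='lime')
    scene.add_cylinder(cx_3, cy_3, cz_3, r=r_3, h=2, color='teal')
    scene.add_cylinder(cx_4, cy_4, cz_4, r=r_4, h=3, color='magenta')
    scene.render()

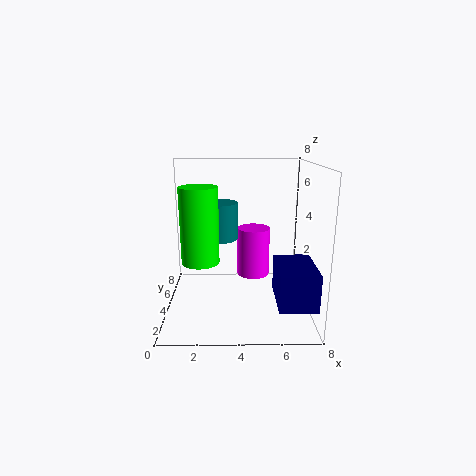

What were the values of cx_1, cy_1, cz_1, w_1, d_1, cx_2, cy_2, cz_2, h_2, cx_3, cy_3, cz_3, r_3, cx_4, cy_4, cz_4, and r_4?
cx_1 = 6; cy_1 = 1; cz_1 = 1; w_1 = 2; d_1 = 3; cx_2 = 2; cy_2 = 3; cz_2 = 3; h_2 = 4; cx_3 = 3; cy_3 = 4; cz_3 = 4; r_3 = 1; cx_4 = 5; cy_4 = 6; cz_4 = 1; r_4 = 1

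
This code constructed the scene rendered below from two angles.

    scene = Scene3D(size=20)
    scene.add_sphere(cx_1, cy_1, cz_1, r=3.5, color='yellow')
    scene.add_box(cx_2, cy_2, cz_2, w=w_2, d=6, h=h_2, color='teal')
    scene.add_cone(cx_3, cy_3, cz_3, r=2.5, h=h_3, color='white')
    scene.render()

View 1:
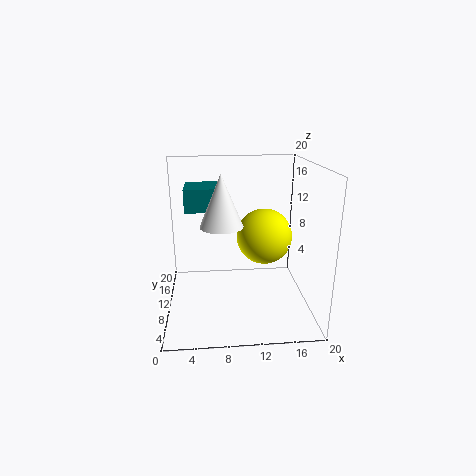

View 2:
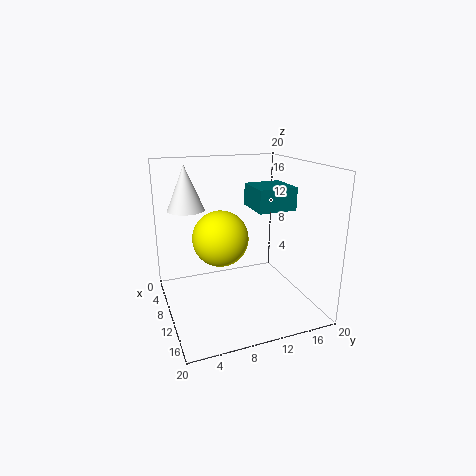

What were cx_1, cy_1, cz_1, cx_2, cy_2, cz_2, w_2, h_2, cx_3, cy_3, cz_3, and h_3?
cx_1 = 13; cy_1 = 6.5; cz_1 = 11.5; cx_2 = 2.5; cy_2 = 14; cz_2 = 12.5; w_2 = 6; h_2 = 3.5; cx_3 = 7.5; cy_3 = 3.5; cz_3 = 14; h_3 = 6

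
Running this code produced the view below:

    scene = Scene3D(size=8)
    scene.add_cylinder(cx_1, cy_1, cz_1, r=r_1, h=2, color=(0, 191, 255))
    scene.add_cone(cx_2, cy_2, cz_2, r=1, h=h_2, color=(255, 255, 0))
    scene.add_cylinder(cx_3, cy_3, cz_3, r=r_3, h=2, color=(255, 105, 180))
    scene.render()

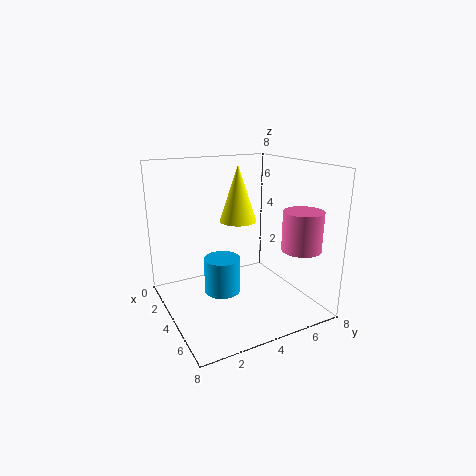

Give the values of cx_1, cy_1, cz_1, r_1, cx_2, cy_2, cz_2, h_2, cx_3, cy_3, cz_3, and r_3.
cx_1 = 4; cy_1 = 3; cz_1 = 1; r_1 = 1; cx_2 = 4; cy_2 = 4; cz_2 = 5; h_2 = 3; cx_3 = 7; cy_3 = 6; cz_3 = 4; r_3 = 1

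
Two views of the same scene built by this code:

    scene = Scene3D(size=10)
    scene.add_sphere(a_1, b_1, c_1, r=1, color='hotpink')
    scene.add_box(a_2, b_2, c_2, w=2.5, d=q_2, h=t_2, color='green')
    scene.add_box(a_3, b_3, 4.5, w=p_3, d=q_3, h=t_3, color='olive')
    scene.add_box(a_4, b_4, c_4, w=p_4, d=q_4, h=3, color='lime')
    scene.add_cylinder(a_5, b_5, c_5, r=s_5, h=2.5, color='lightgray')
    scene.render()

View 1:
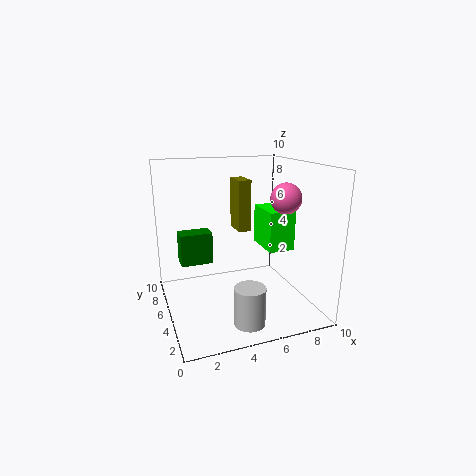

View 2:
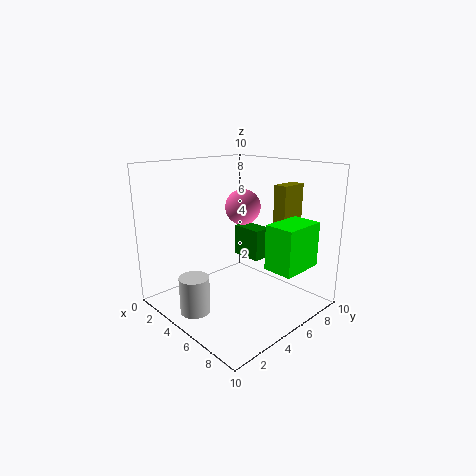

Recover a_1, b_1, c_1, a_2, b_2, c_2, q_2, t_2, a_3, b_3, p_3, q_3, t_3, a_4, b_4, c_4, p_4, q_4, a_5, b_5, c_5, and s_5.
a_1 = 7.5; b_1 = 3; c_1 = 8; a_2 = 1.5; b_2 = 8; c_2 = 2; q_2 = 1.5; t_2 = 2.5; a_3 = 6; b_3 = 7.5; p_3 = 1; q_3 = 2; t_3 = 4; a_4 = 7.5; b_4 = 5; c_4 = 3.5; p_4 = 2; q_4 = 3; a_5 = 4.5; b_5 = 1.5; c_5 = 0.5; s_5 = 1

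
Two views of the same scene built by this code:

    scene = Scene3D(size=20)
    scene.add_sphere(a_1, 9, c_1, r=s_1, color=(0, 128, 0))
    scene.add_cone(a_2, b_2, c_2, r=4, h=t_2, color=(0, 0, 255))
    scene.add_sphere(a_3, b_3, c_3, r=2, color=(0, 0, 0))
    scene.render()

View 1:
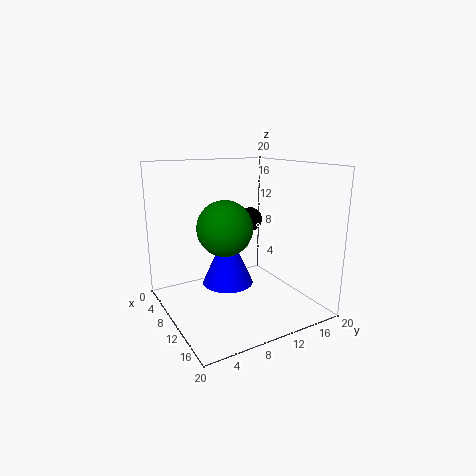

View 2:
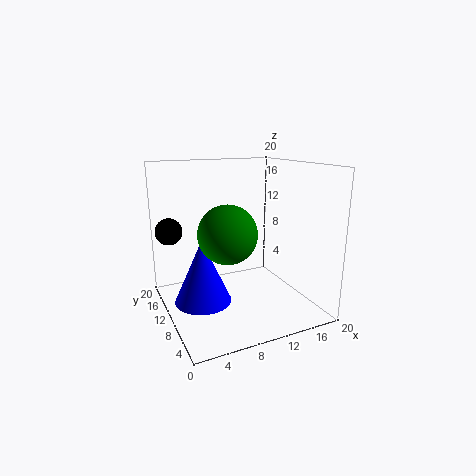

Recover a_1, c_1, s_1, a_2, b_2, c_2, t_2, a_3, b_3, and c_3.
a_1 = 8, c_1 = 11, s_1 = 4, a_2 = 5, b_2 = 11, c_2 = 1, t_2 = 9, a_3 = 2, b_3 = 17, c_3 = 10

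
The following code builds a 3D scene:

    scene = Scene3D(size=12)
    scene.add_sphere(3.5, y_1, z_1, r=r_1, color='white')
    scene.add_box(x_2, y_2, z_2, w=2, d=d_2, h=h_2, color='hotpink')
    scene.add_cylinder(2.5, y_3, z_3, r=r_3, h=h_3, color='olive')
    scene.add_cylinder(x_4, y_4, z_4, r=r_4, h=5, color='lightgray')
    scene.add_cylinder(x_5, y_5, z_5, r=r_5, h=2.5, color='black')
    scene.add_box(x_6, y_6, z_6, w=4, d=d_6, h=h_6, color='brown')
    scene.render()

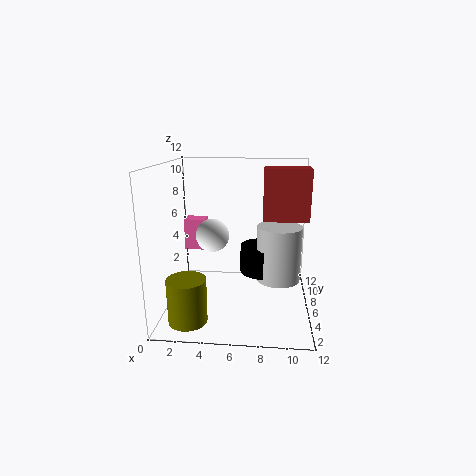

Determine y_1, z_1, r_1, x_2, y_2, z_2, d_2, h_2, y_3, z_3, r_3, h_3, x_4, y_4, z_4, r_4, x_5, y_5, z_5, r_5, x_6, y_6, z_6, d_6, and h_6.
y_1 = 8
z_1 = 5.5
r_1 = 1.5
x_2 = 0.5
y_2 = 9.5
z_2 = 3.5
d_2 = 1.5
h_2 = 3
y_3 = 2
z_3 = 0.5
r_3 = 1.5
h_3 = 3.5
x_4 = 9.5
y_4 = 8
z_4 = 1.5
r_4 = 2
x_5 = 8
y_5 = 8.5
z_5 = 2
r_5 = 2
x_6 = 8
y_6 = 7.5
z_6 = 7
d_6 = 2.5
h_6 = 4.5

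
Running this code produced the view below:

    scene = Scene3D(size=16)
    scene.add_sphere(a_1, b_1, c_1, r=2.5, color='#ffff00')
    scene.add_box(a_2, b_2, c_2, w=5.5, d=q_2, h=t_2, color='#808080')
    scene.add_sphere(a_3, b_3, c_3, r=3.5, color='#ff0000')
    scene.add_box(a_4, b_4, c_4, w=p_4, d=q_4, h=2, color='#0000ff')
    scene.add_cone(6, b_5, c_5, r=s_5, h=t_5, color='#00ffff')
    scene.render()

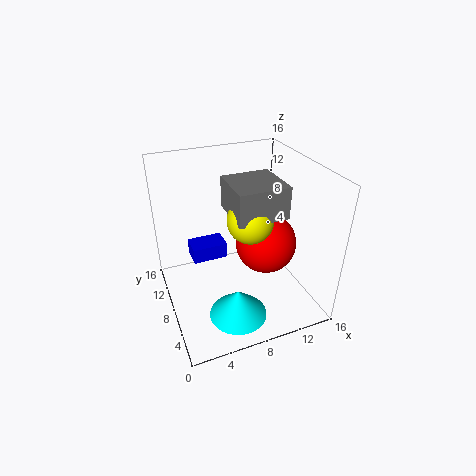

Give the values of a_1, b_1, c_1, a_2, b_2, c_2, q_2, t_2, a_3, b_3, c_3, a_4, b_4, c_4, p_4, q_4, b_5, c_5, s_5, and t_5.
a_1 = 9
b_1 = 7
c_1 = 10.5
a_2 = 7
b_2 = 5
c_2 = 11
q_2 = 5.5
t_2 = 3.5
a_3 = 11.5
b_3 = 8
c_3 = 6.5
a_4 = 4
b_4 = 13
c_4 = 2
p_4 = 4.5
q_4 = 3
b_5 = 3
c_5 = 2
s_5 = 3
t_5 = 3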